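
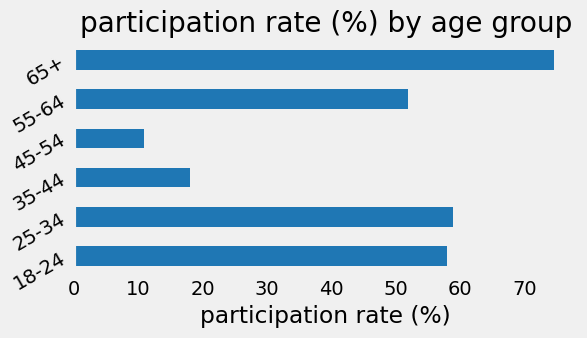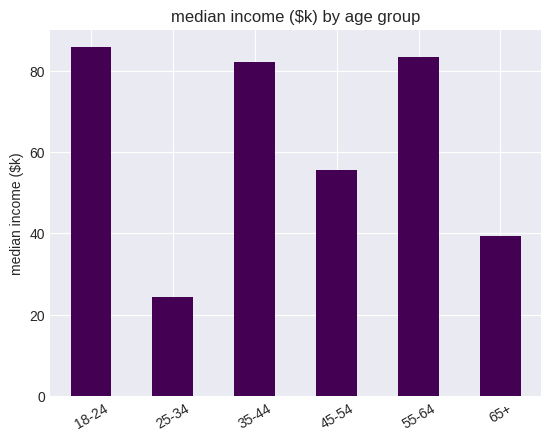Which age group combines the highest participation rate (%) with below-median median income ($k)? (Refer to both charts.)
Chart 2 median median income ($k) ≈ 70; below-median age groups: 25-34, 45-54, 65+. Among those, 65+ has the highest participation rate (%) (≈ 70).

65+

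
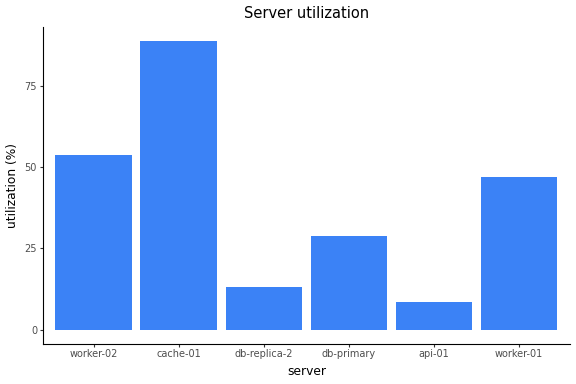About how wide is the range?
Max cache-01 ≈ 90, min api-01 ≈ 10; range ≈ 80.

≈ 80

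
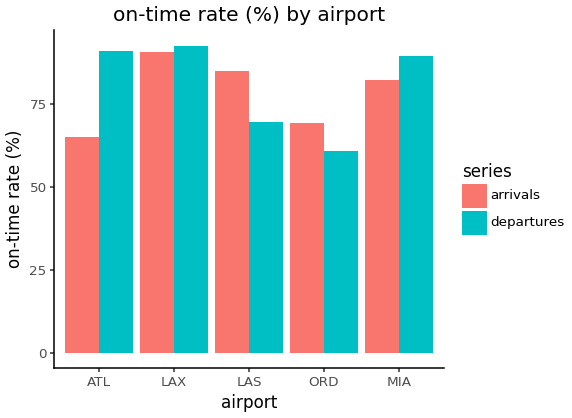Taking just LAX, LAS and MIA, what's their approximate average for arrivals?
≈ 87

(90 + 90 + 80) / 3 ≈ 87.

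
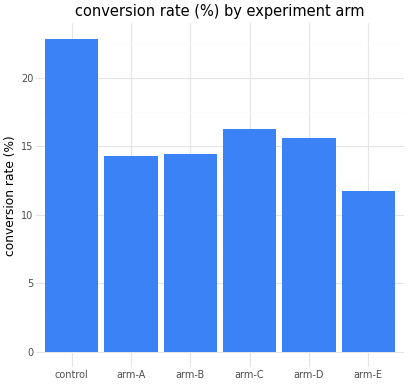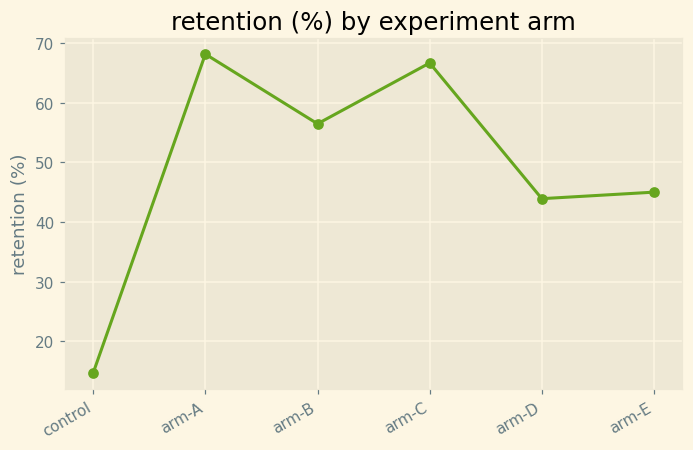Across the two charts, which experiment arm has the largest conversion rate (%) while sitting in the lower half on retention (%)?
control

Chart 2 median retention (%) ≈ 50; below-median experiment arms: control, arm-D, arm-E. Among those, control has the highest conversion rate (%) (≈ 25).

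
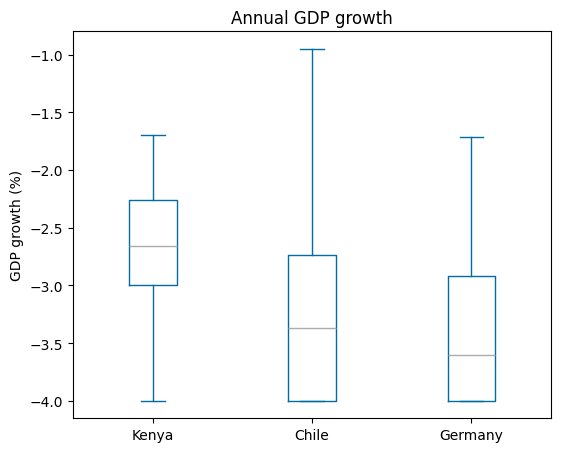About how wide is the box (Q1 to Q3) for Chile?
≈ 1.3

Q3 ≈ -2.7, Q1 ≈ -4.0; IQR ≈ 1.3.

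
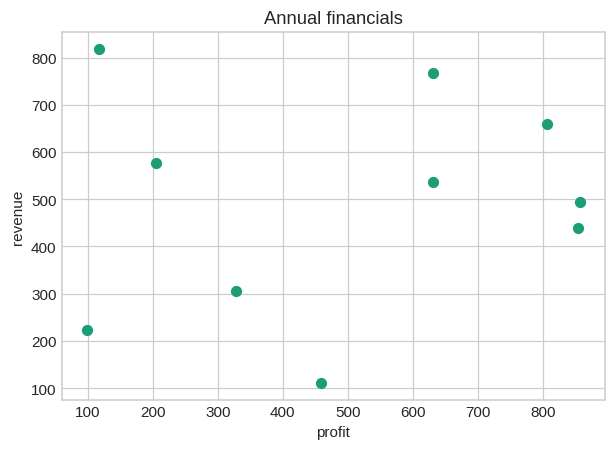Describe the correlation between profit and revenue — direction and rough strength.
no clear correlation

Points are roughly uncorrelated; weak (|r| ≈ 0.1).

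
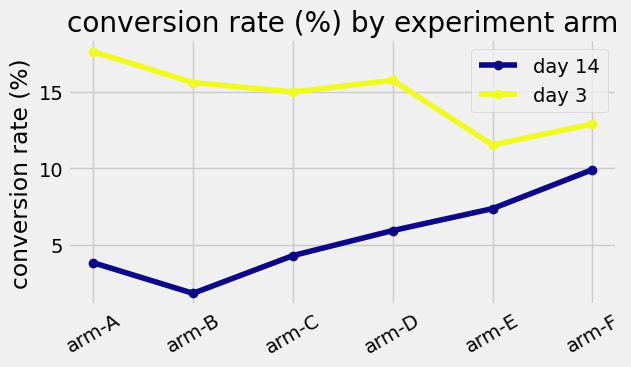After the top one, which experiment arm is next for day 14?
arm-E

Top 3 for day 14: arm-F ≈ 10, arm-E ≈ 8, arm-D ≈ 6.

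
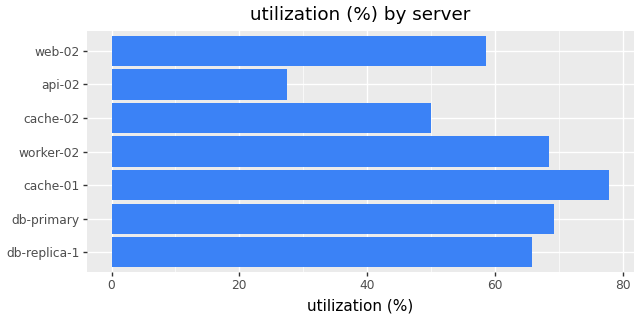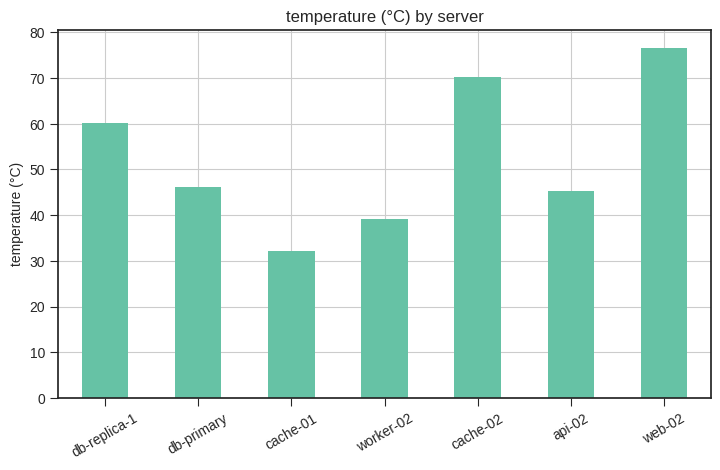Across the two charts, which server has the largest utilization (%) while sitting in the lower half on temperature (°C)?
Chart 2 median temperature (°C) ≈ 50; below-median servers: cache-01, worker-02, api-02. Among those, cache-01 has the highest utilization (%) (≈ 80).

cache-01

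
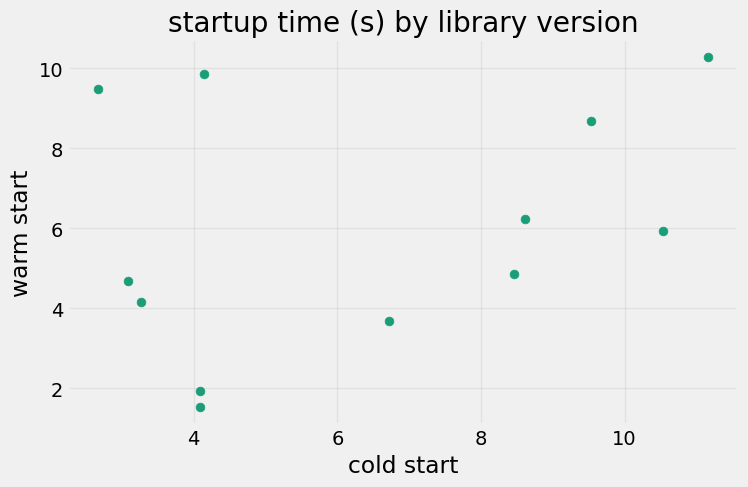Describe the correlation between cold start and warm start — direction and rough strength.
positive, weak

Points are positively correlated; weak (|r| ≈ 0.3).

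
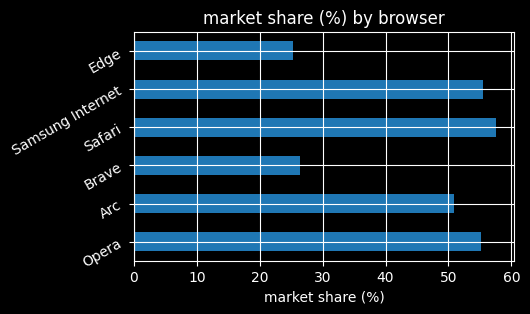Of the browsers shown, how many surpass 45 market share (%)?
Above 45: Opera, Arc, Safari, Samsung Internet.

4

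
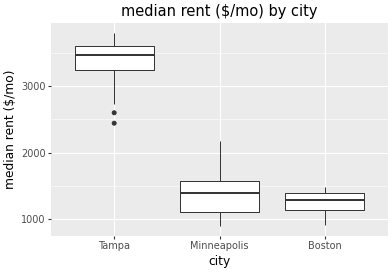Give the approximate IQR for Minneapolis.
Q3 ≈ 1600, Q1 ≈ 1200; IQR ≈ 400.

≈ 400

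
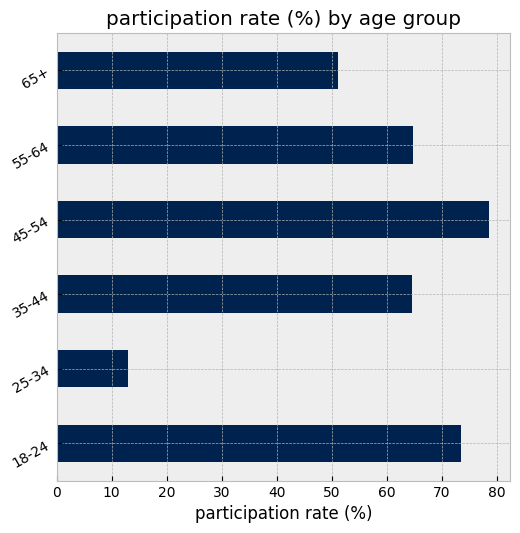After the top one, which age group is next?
Top 3: 45-54 ≈ 80, 18-24 ≈ 70, 55-64 ≈ 60.

18-24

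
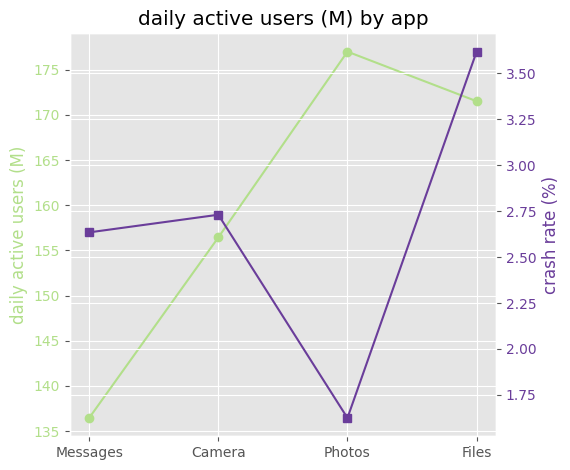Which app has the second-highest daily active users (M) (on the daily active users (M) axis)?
Files

Top 3 (on the daily active users (M) axis): Photos ≈ 175, Files ≈ 170, Camera ≈ 155.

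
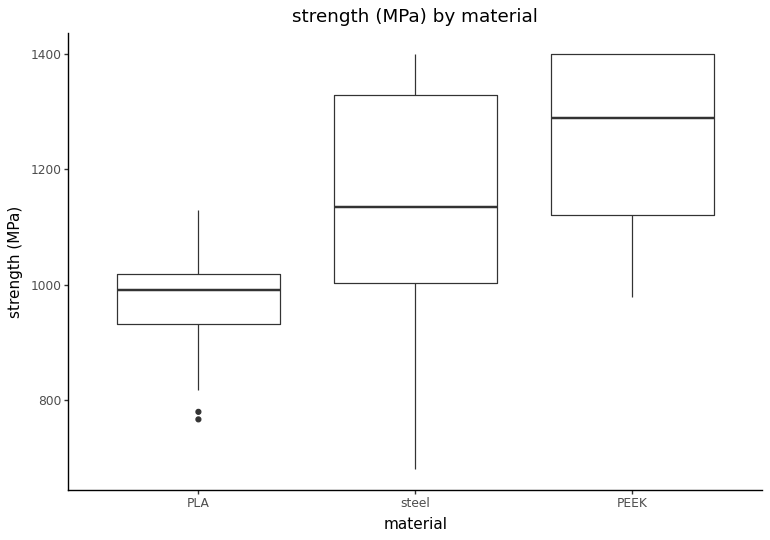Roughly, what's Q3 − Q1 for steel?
≈ 350

Q3 ≈ 1350, Q1 ≈ 1000; IQR ≈ 350.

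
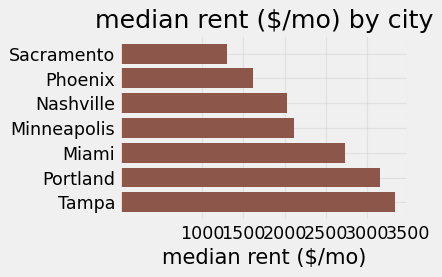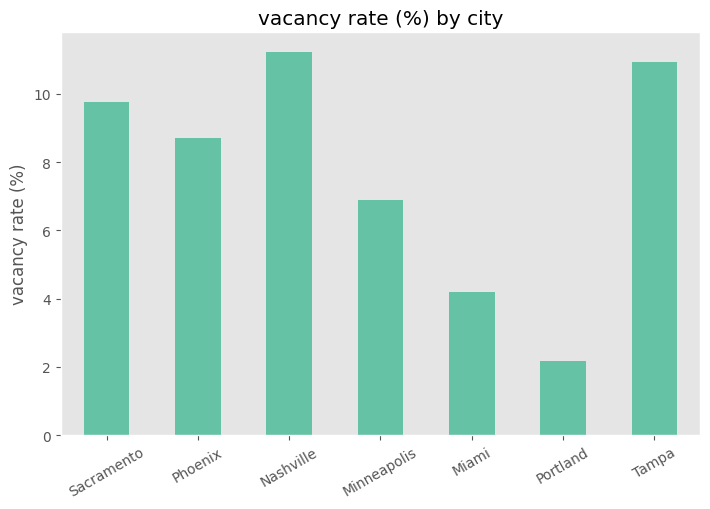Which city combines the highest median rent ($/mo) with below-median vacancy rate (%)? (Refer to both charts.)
Portland

Chart 2 median vacancy rate (%) ≈ 8; below-median cities: Minneapolis, Miami, Portland. Among those, Portland has the highest median rent ($/mo) (≈ 3000).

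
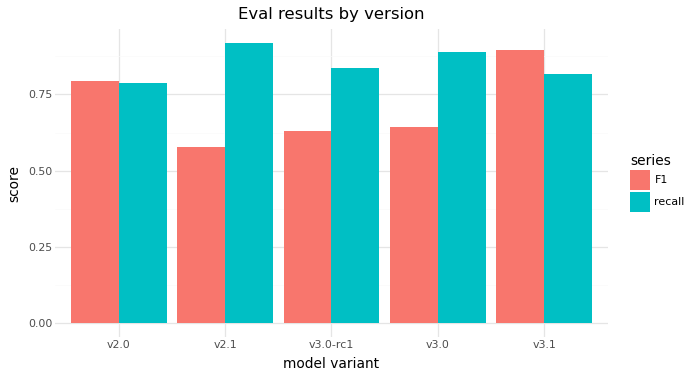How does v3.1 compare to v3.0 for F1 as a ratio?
≈ 1.5×

v3.1 ≈ 0.9, v3.0 ≈ 0.6; 0.9/0.6 ≈ 1.5.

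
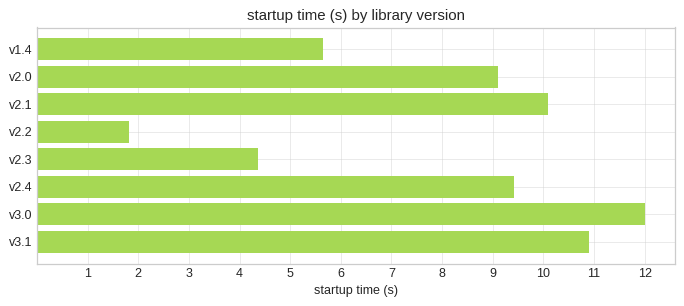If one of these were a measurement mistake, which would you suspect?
v2.2

v2.2 ≈ 2; the rest sit between ≈ 4 and ≈ 12.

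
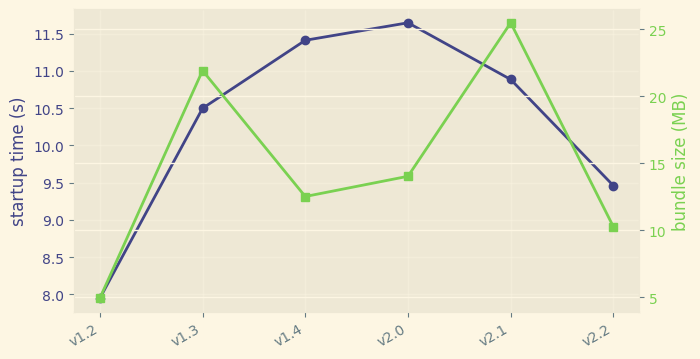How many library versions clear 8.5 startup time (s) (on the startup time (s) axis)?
5

Above 8.5: v1.3, v1.4, v2.0, v2.1, v2.2.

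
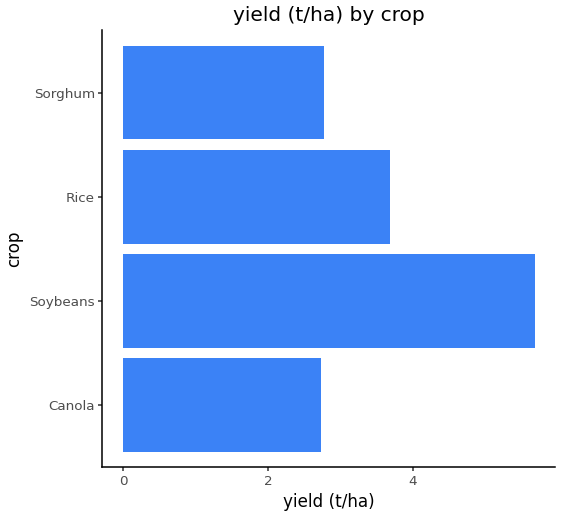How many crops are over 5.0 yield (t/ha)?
Above 5.0: Soybeans.

1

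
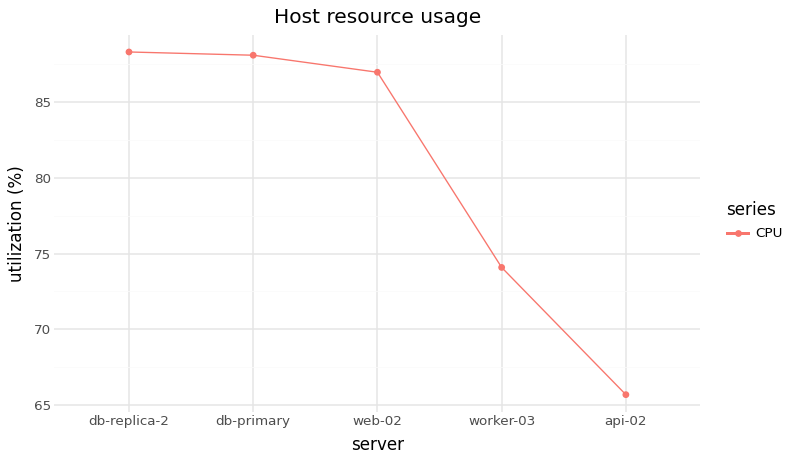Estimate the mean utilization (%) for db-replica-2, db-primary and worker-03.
≈ 83

(88 + 88 + 74) / 3 ≈ 83.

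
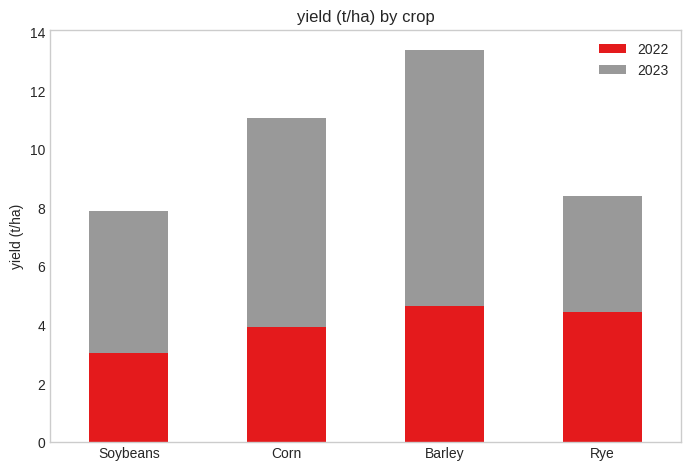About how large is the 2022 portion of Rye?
≈ 4

2022 top ≈ 4, bottom ≈ 0; segment ≈ 4.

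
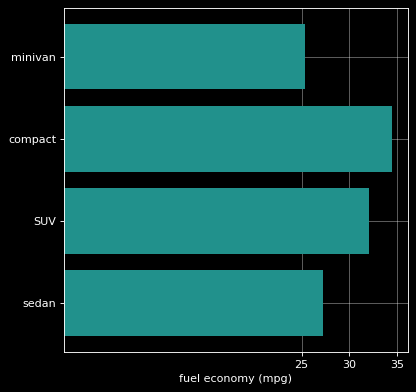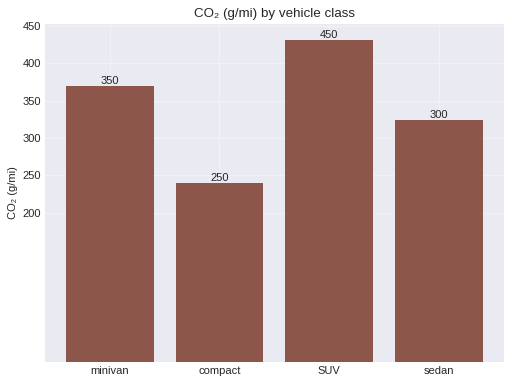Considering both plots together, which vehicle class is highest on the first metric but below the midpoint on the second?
Chart 2 median CO₂ (g/mi) ≈ 350; below-median vehicle classes: compact, sedan. Among those, compact has the highest fuel economy (mpg) (≈ 35).

compact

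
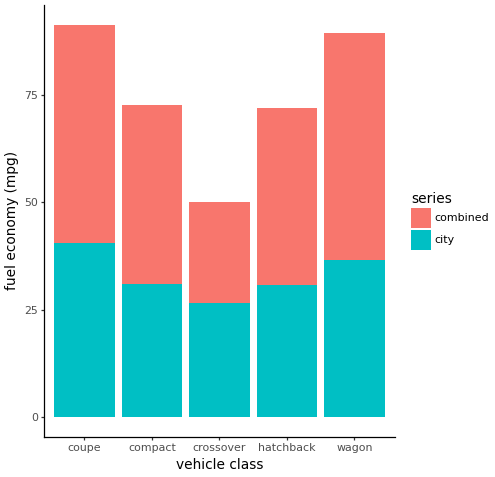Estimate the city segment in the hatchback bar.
≈ 30

city top ≈ 30, bottom ≈ 0; segment ≈ 30.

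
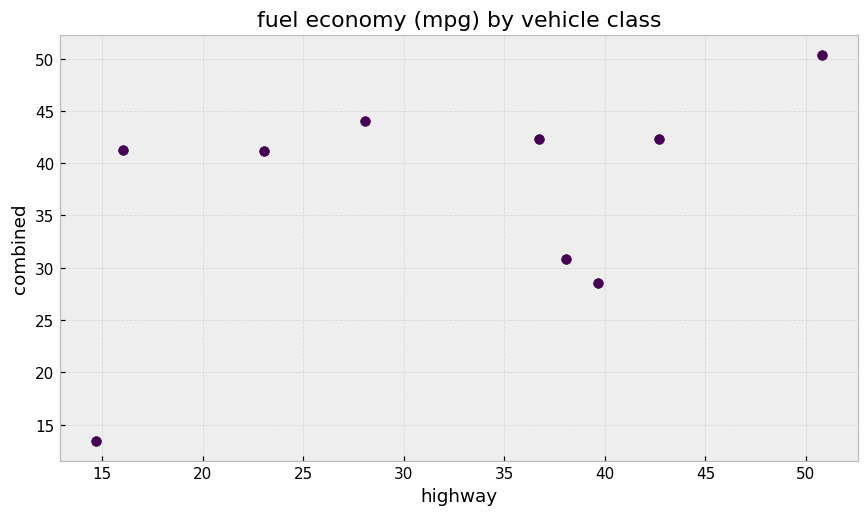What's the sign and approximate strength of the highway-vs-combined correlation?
positive, moderate

Points are positively correlated; moderate (|r| ≈ 0.5).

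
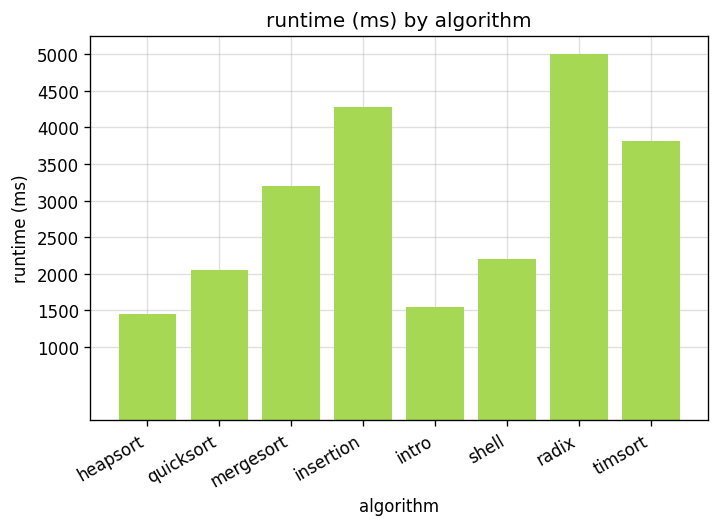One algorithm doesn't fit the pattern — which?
radix ≈ 5000; the rest sit between ≈ 1500 and ≈ 4500.

radix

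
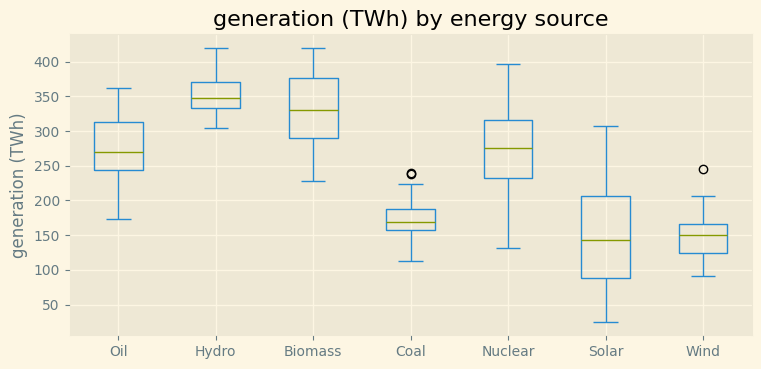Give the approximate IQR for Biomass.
Q3 ≈ 380, Q1 ≈ 300; IQR ≈ 80.

≈ 80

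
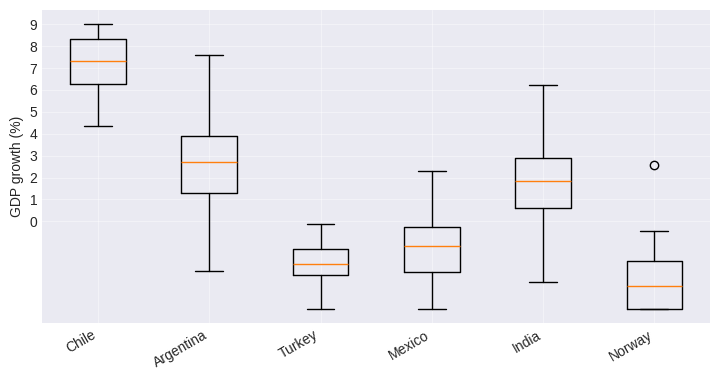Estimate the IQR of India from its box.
Q3 ≈ 3, Q1 ≈ 1; IQR ≈ 2.

≈ 2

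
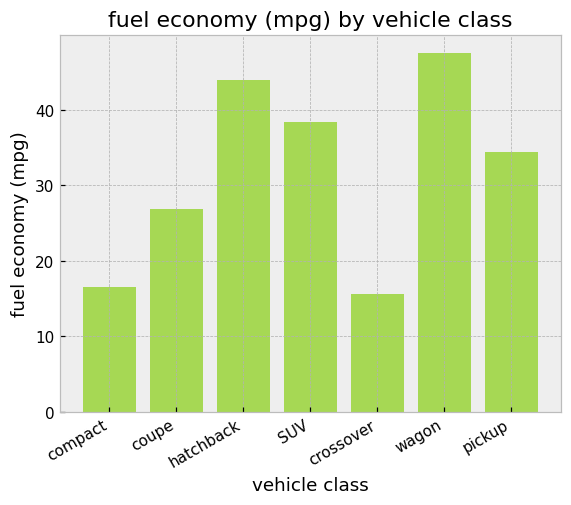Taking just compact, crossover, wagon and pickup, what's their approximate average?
≈ 29

(15 + 15 + 50 + 35) / 4 ≈ 29.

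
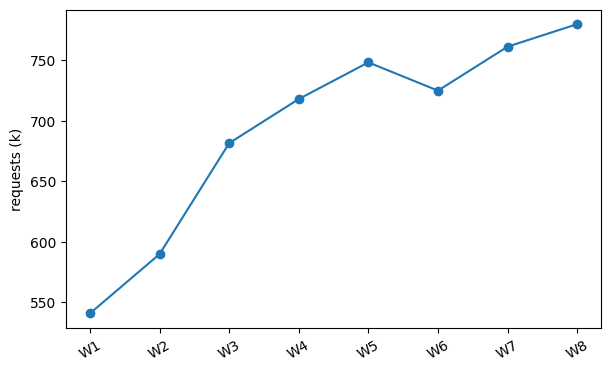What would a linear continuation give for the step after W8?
≈ 810

Last three: 720, 760, 780 → slope ≈ 30/step → next ≈ 810.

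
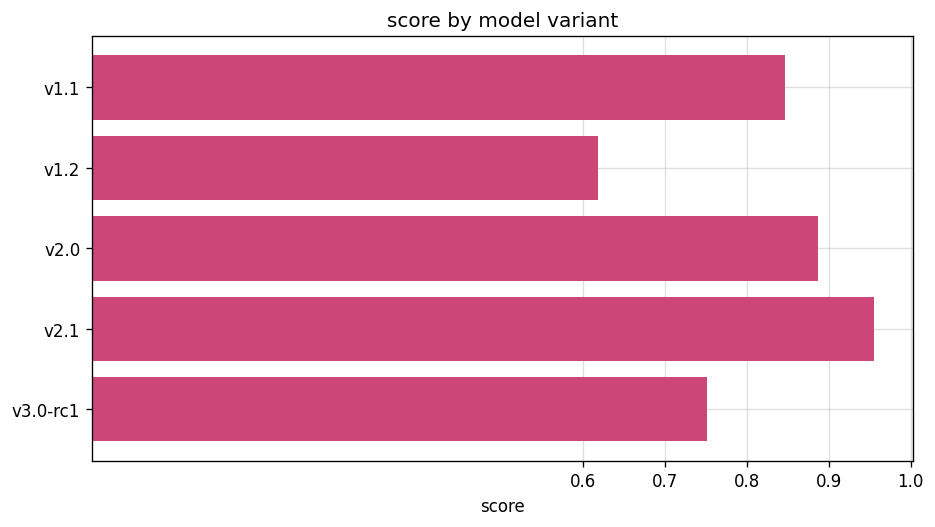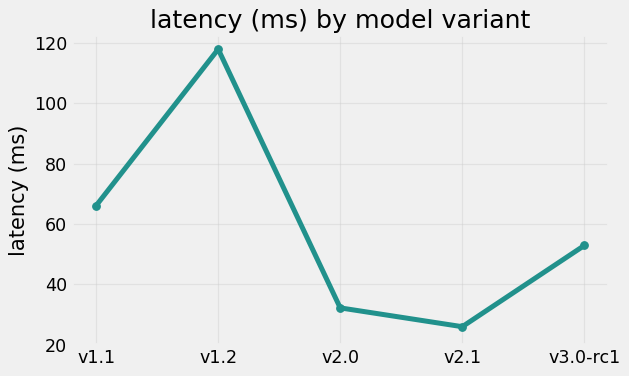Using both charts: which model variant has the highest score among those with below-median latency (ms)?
Chart 2 median latency (ms) ≈ 60; below-median model variants: v2.0, v2.1. Among those, v2.1 has the highest score (≈ 1).

v2.1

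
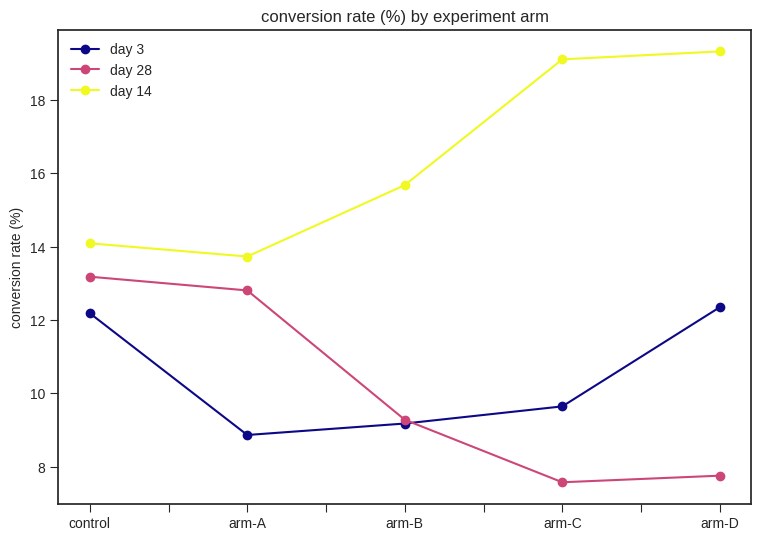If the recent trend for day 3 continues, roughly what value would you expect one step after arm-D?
≈ 13.5

Last three: 9, 10, 12 → slope ≈ 1.5/step → next ≈ 13.5.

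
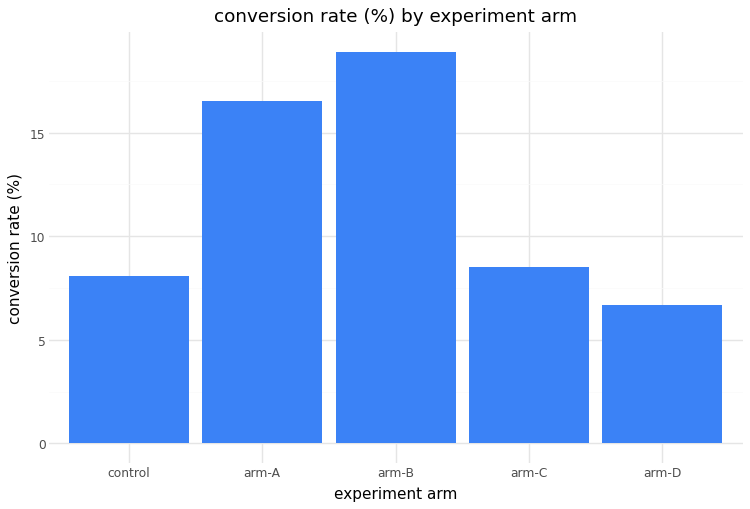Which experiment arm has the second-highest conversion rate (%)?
Top 3: arm-B ≈ 18, arm-A ≈ 16, arm-C ≈ 8.

arm-A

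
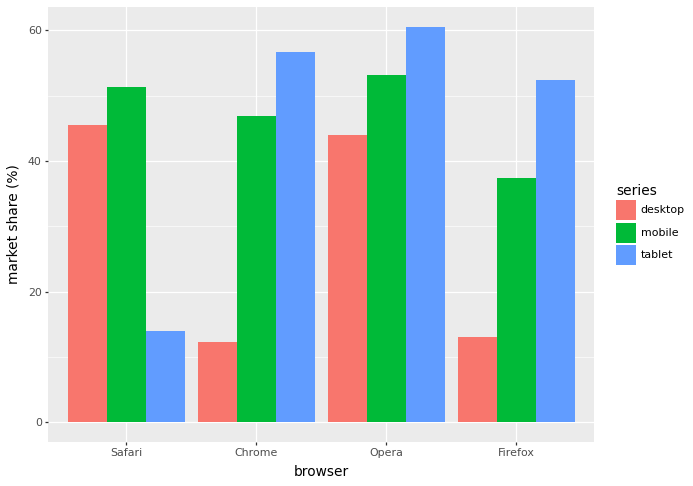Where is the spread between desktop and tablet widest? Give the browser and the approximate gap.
Chrome: desktop ≈ 10, tablet ≈ 60 → gap ≈ 50. Next-largest (Firefox) is only ≈ 40.

Chrome, ≈ 50 %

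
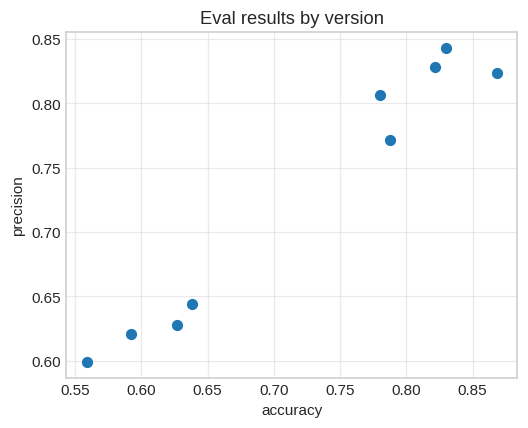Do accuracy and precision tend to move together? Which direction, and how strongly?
Points are positively correlated; strong (|r| ≈ 1.0).

positive, strong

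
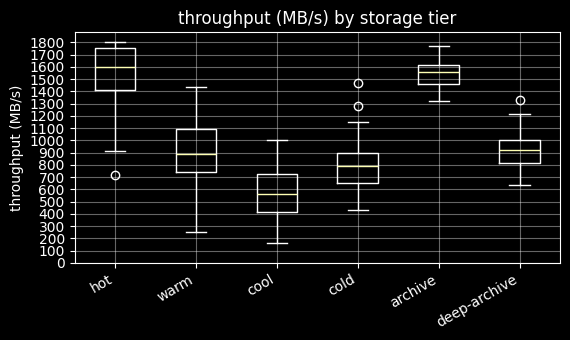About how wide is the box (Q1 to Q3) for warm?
Q3 ≈ 1100, Q1 ≈ 700; IQR ≈ 400.

≈ 400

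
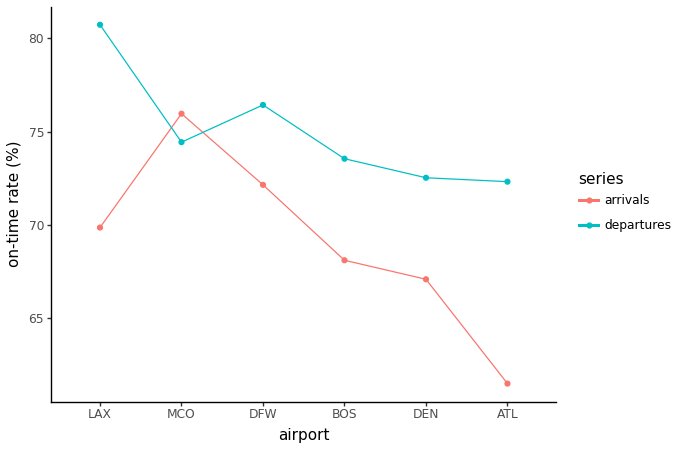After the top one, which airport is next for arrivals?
Top 3 for arrivals: MCO ≈ 76, DFW ≈ 72, LAX ≈ 70.

DFW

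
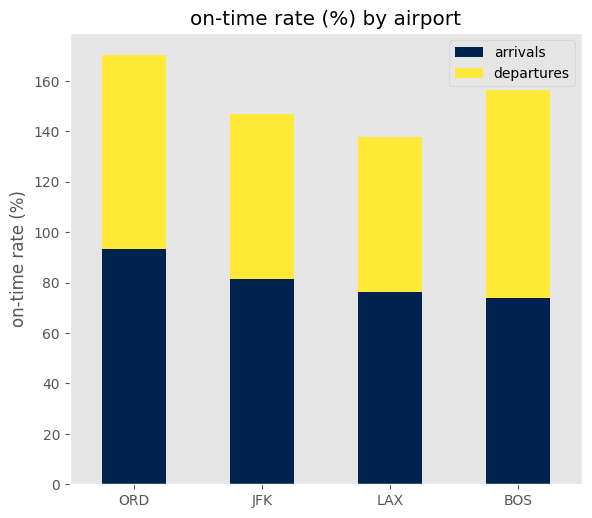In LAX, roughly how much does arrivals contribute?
≈ 80

arrivals top ≈ 80, bottom ≈ 0; segment ≈ 80.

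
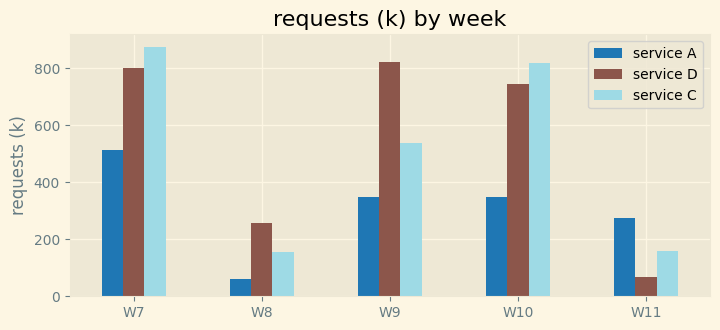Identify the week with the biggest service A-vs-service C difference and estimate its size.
W10: service A ≈ 300, service C ≈ 800 → gap ≈ 500. Next-largest (W7) is only ≈ 400.

W10, ≈ 500 k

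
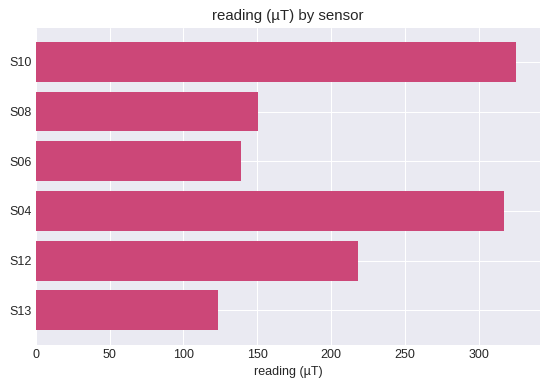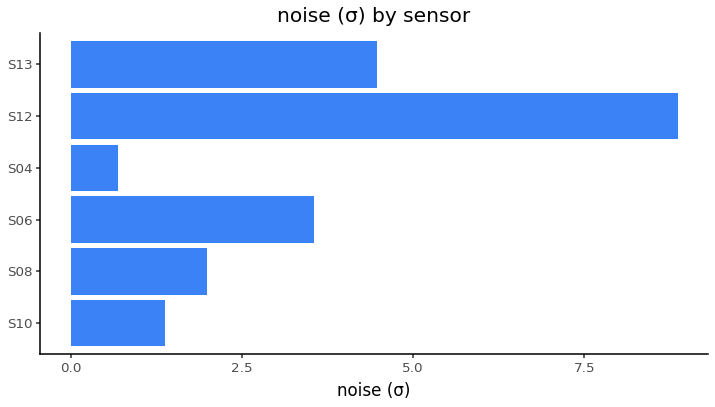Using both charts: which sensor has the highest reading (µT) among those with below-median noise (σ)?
S10

Chart 2 median noise (σ) ≈ 3; below-median sensors: S10, S08, S04. Among those, S10 has the highest reading (µT) (≈ 350).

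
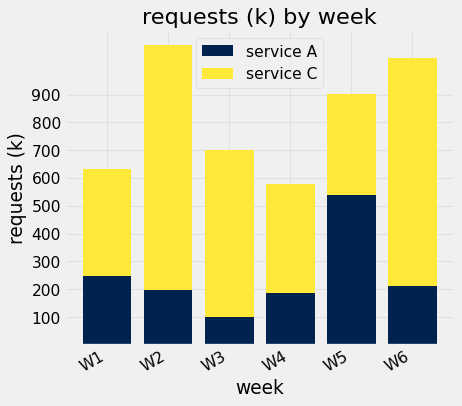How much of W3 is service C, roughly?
≈ 600

service C top ≈ 700, bottom ≈ 100; segment ≈ 600.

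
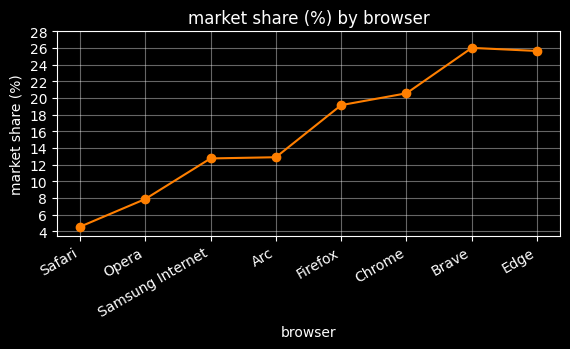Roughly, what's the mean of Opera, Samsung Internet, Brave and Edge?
(8 + 12 + 26 + 26) / 4 ≈ 18.

≈ 18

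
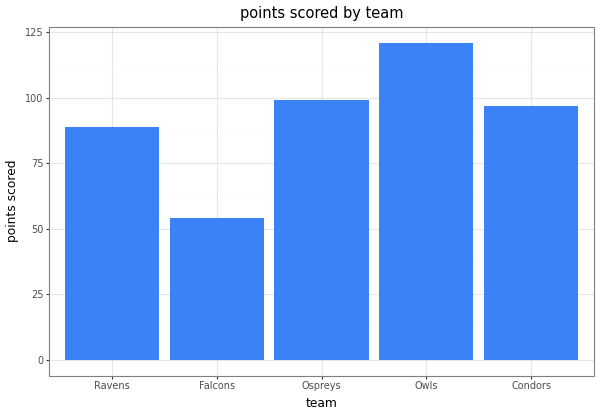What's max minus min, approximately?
Max Owls ≈ 120, min Falcons ≈ 60; range ≈ 60.

≈ 60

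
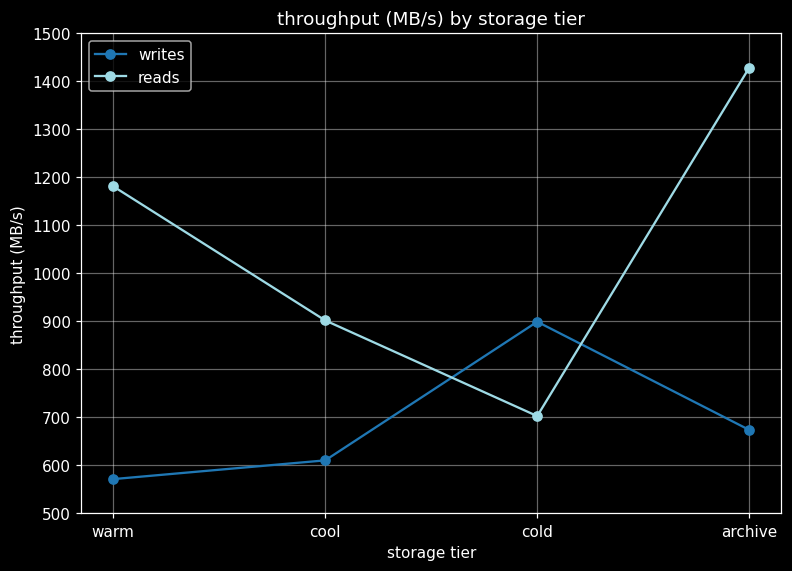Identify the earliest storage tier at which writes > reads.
cool: writes ≈ 600 vs reads ≈ 900 (not yet); cold: writes ≈ 900 vs reads ≈ 700 (first crossover).

cold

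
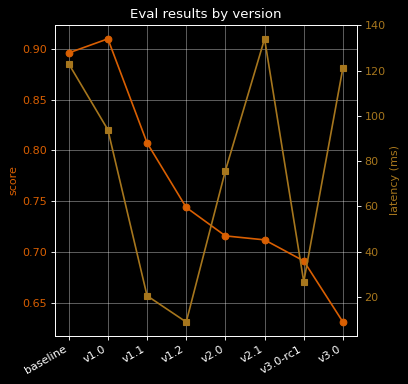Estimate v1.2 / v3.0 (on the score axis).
≈ 1.15×

v1.2 ≈ 0.75, v3.0 ≈ 0.65; 0.75/0.65 ≈ 1.15.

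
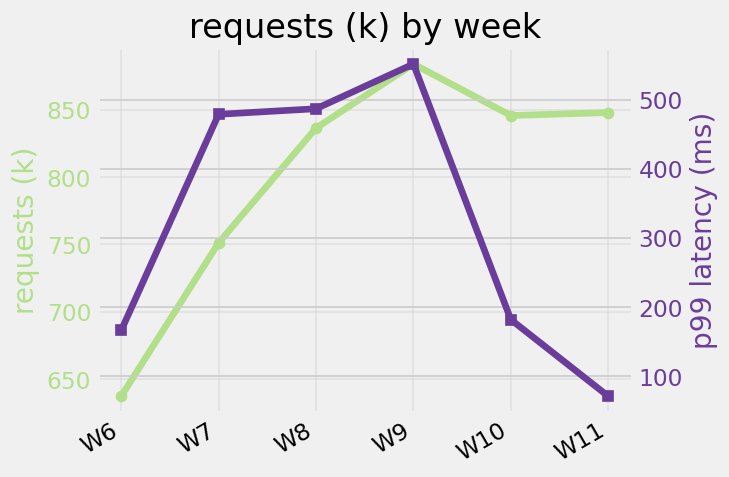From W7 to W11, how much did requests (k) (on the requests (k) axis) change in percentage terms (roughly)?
≈ +13.3%

W7 ≈ 750, W11 ≈ 850; (850 − 750) / 750 ≈ +13.3%.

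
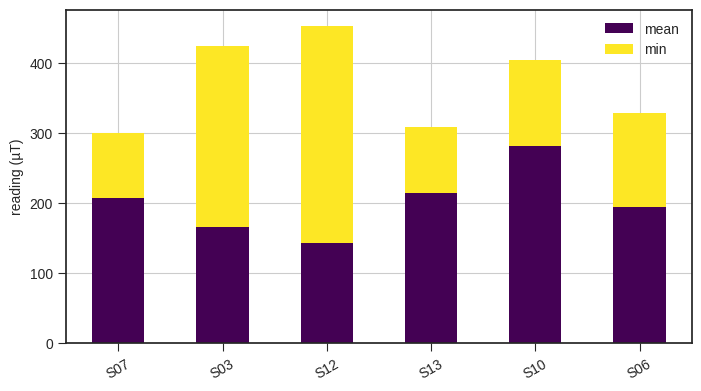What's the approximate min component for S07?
≈ 100

min top ≈ 300, bottom ≈ 200; segment ≈ 100.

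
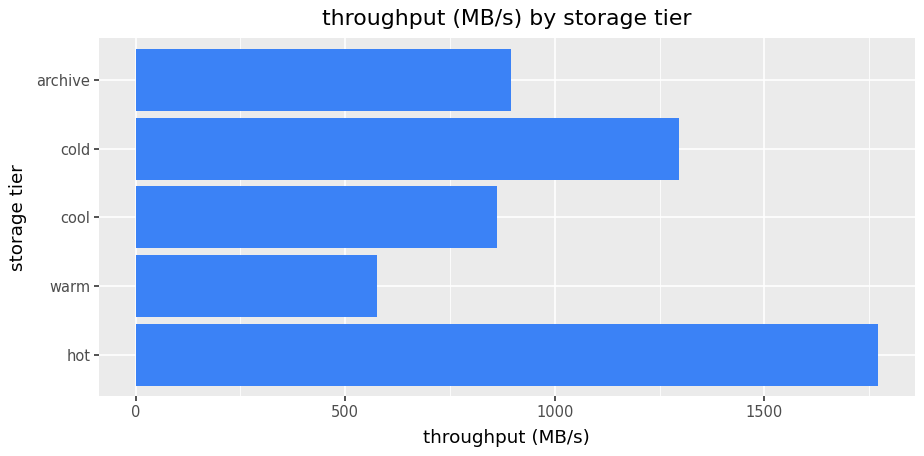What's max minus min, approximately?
≈ 1200

Max hot ≈ 1800, min warm ≈ 600; range ≈ 1200.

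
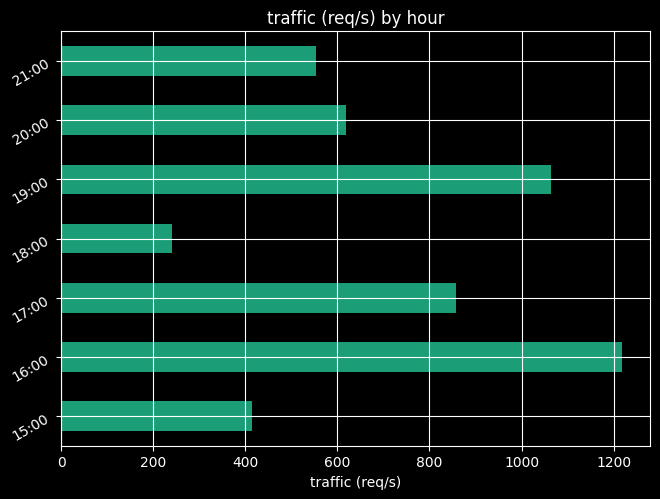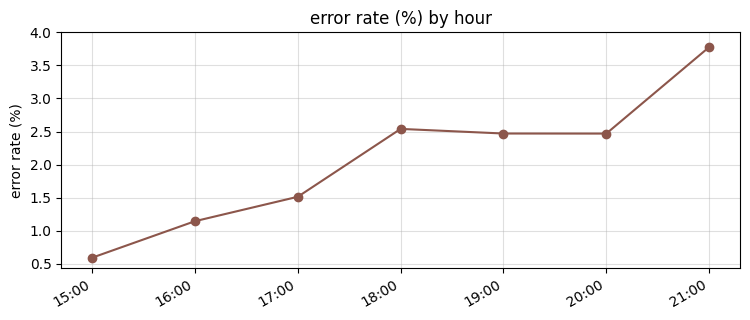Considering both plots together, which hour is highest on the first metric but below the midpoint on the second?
16:00

Chart 2 median error rate (%) ≈ 2.5; below-median hours: 15:00, 16:00, 17:00. Among those, 16:00 has the highest traffic (req/s) (≈ 1200).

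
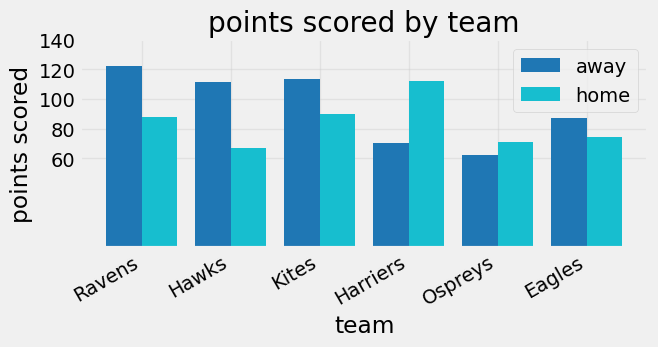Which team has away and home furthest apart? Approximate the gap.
Hawks, ≈ 60

Hawks: away ≈ 120, home ≈ 60 → gap ≈ 60. Next-largest (Harriers) is only ≈ 40.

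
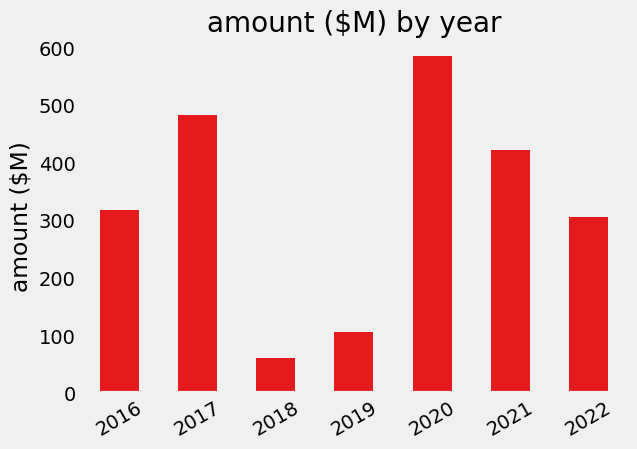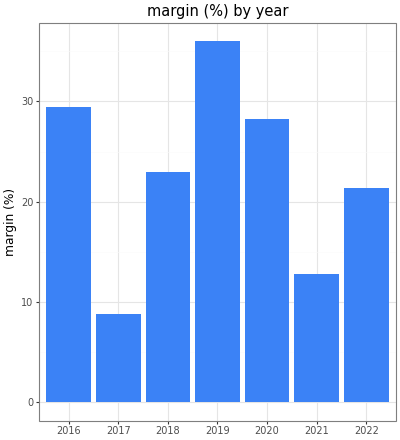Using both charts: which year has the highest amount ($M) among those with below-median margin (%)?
2017

Chart 2 median margin (%) ≈ 25; below-median years: 2017, 2021, 2022. Among those, 2017 has the highest amount ($M) (≈ 500).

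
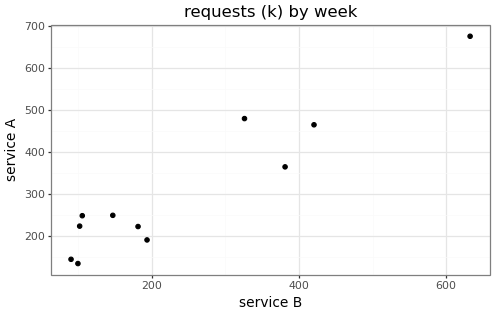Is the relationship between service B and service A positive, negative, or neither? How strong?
positive, strong

Points are positively correlated; strong (|r| ≈ 0.9).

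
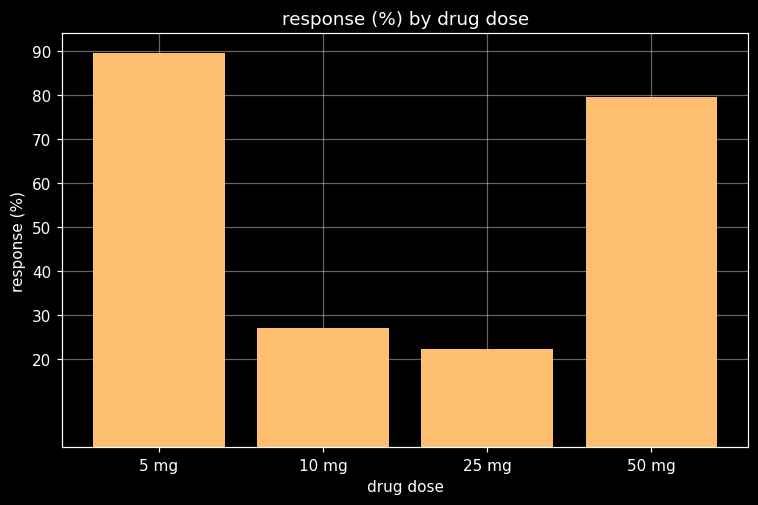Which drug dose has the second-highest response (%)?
50 mg

Top 3: 5 mg ≈ 90, 50 mg ≈ 80, 10 mg ≈ 30.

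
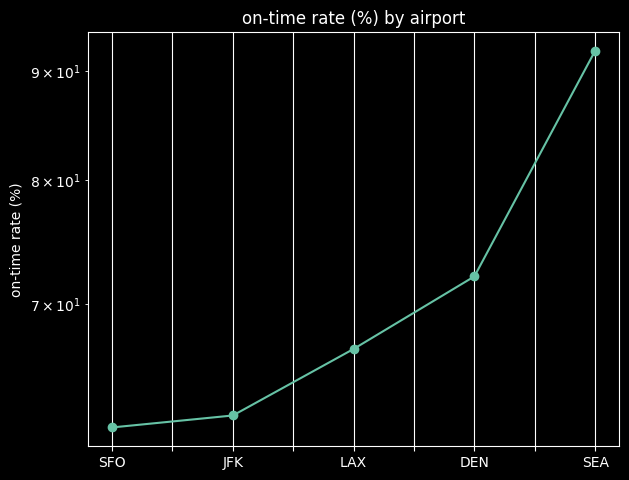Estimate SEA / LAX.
≈ 1.38×

SEA ≈ 90, LAX ≈ 65; 90/65 ≈ 1.38.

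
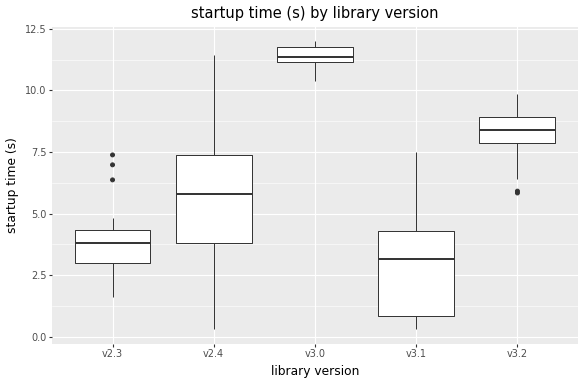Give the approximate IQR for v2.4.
Q3 ≈ 7, Q1 ≈ 4; IQR ≈ 3.

≈ 3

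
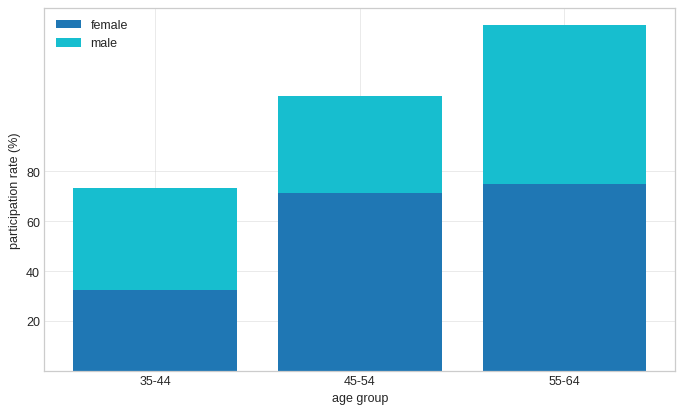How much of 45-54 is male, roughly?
≈ 40

male top ≈ 120, bottom ≈ 80; segment ≈ 40.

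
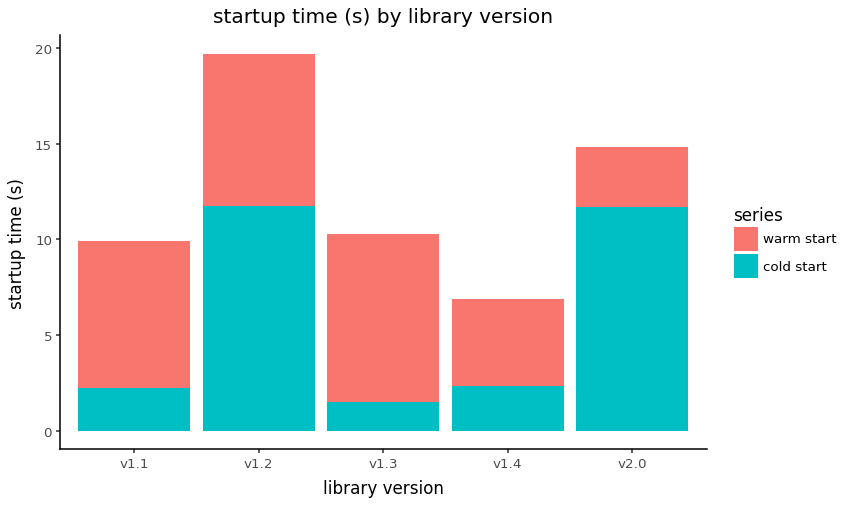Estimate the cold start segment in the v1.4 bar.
cold start top ≈ 2, bottom ≈ 0; segment ≈ 2.

≈ 2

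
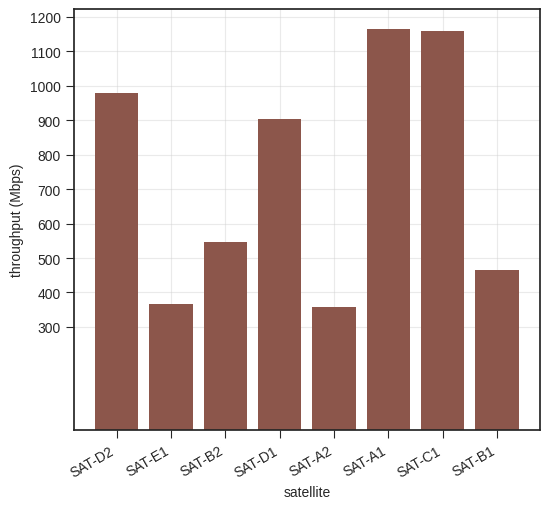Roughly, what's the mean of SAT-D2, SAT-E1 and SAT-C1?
≈ 867

(1000 + 400 + 1200) / 3 ≈ 867.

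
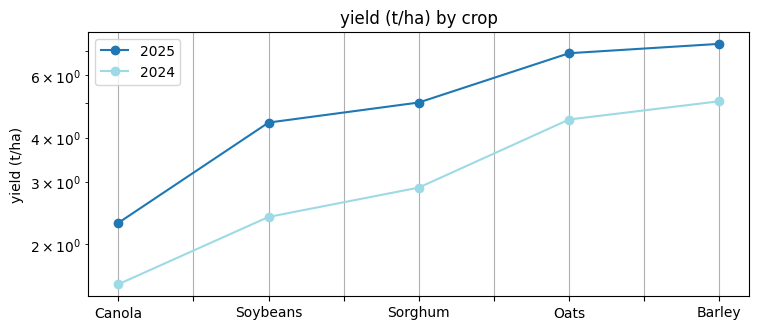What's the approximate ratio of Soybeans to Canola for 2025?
≈ 1.8×

Soybeans ≈ 4.5, Canola ≈ 2.5; 4.5/2.5 ≈ 1.8.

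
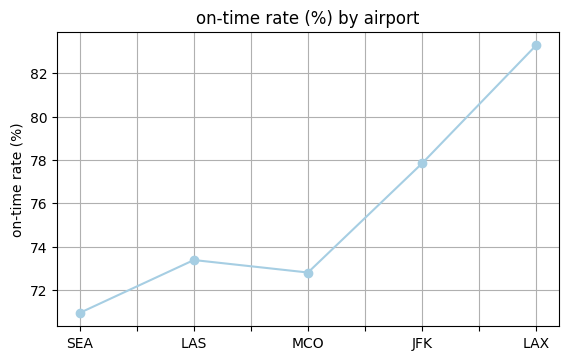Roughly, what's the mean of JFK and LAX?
(78 + 84) / 2 ≈ 81.

≈ 81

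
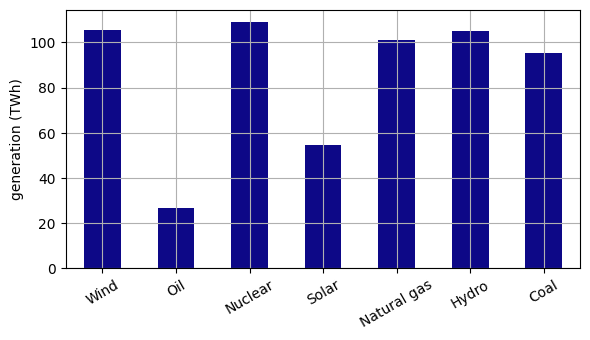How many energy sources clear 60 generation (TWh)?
Above 60: Wind, Nuclear, Natural gas, Hydro, Coal.

5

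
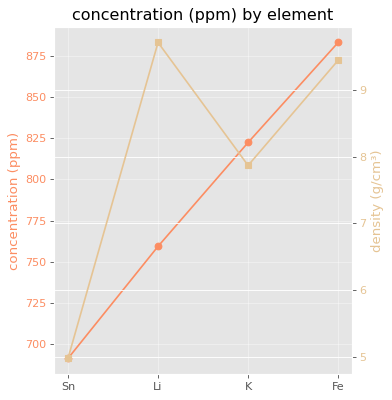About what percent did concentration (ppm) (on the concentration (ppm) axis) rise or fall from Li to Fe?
≈ +15.8%

Li ≈ 760, Fe ≈ 880; (880 − 760) / 760 ≈ +15.8%.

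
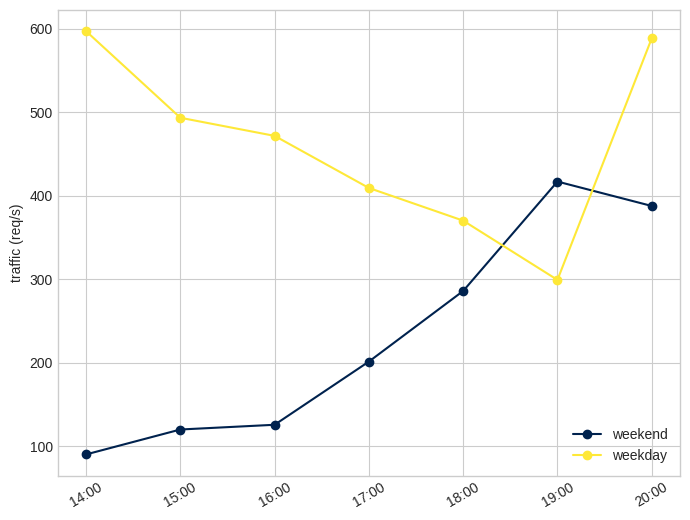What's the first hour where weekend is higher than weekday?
18:00: weekend ≈ 300 vs weekday ≈ 350 (not yet); 19:00: weekend ≈ 400 vs weekday ≈ 300 (first crossover).

19:00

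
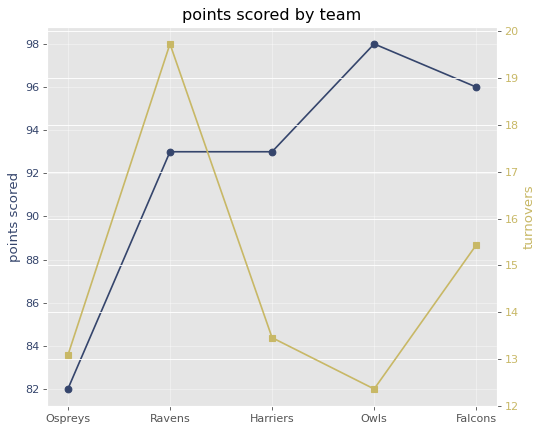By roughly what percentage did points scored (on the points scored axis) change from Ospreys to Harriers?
Ospreys ≈ 82, Harriers ≈ 92; (92 − 82) / 82 ≈ +12.2%.

≈ +12.2%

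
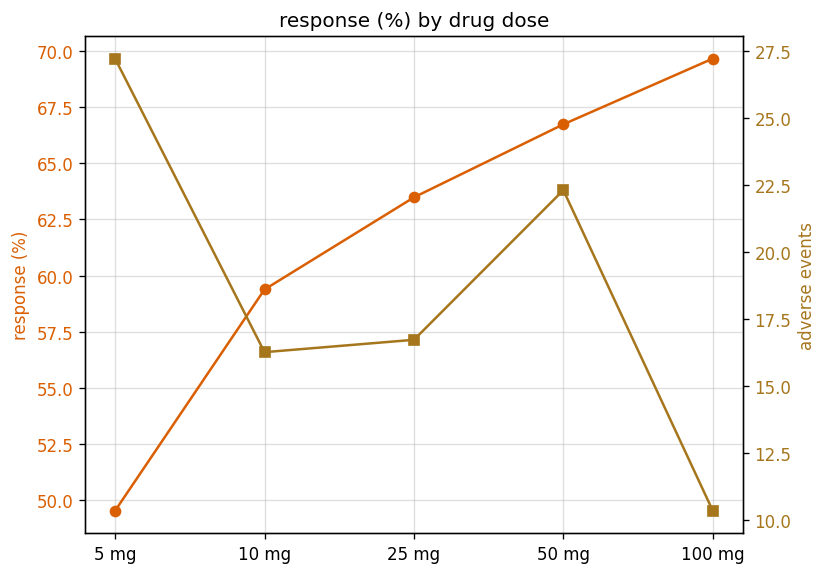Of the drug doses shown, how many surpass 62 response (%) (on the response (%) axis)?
Above 62: 25 mg, 50 mg, 100 mg.

3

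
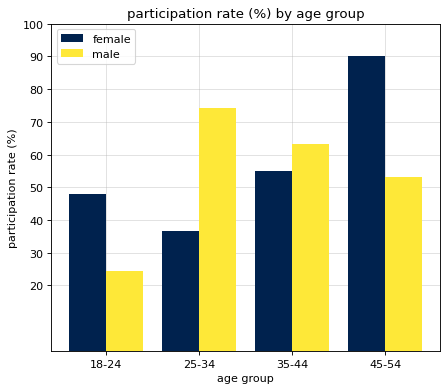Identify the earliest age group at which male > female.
18-24: male ≈ 20 vs female ≈ 50 (not yet); 25-34: male ≈ 70 vs female ≈ 40 (first crossover).

25-34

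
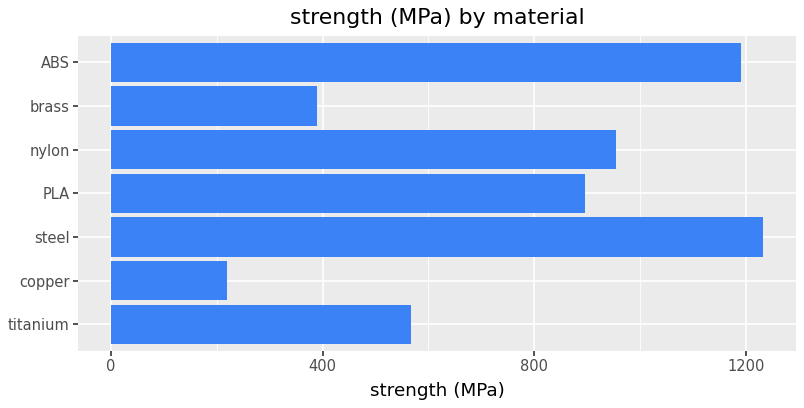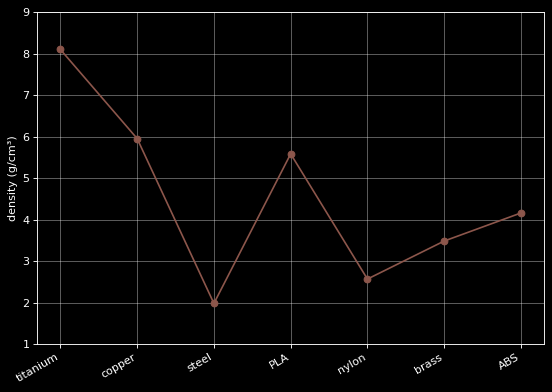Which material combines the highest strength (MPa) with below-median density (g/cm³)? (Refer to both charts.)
Chart 2 median density (g/cm³) ≈ 4; below-median materials: steel, nylon, brass. Among those, steel has the highest strength (MPa) (≈ 1200).

steel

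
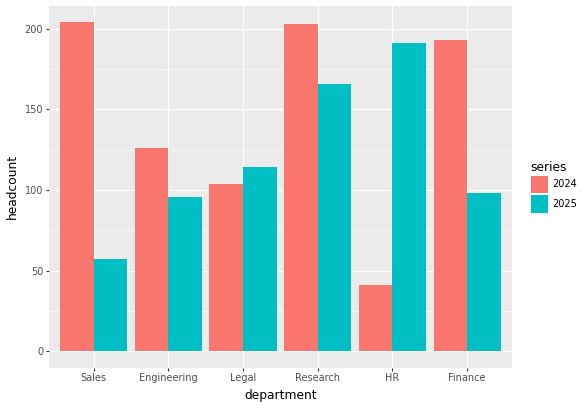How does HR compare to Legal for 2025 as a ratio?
≈ 1.67×

HR ≈ 200, Legal ≈ 120; 200/120 ≈ 1.67.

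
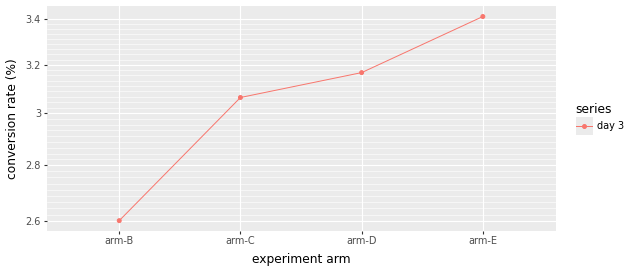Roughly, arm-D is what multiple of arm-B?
arm-D ≈ 3.2, arm-B ≈ 2.6; 3.2/2.6 ≈ 1.23.

≈ 1.23×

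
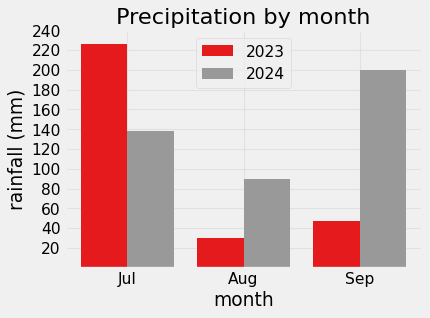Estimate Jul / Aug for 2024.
Jul ≈ 140, Aug ≈ 80; 140/80 ≈ 1.75.

≈ 1.75×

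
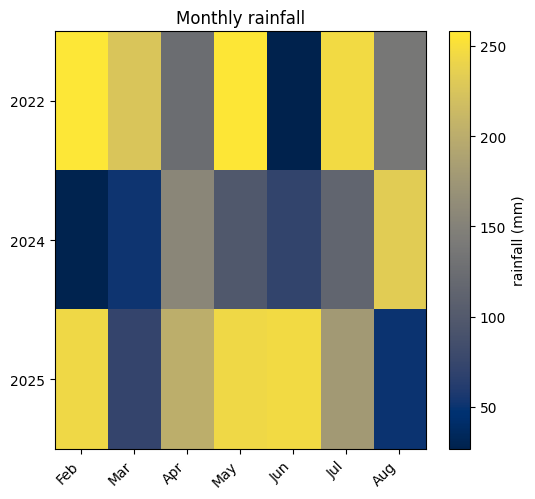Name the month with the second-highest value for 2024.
Apr

Top 3 for 2024: Aug ≈ 240, Apr ≈ 160, Jul ≈ 120.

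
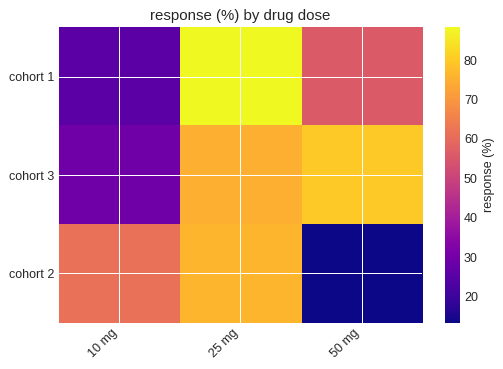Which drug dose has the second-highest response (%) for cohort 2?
10 mg

Top 3 for cohort 2: 25 mg ≈ 80, 10 mg ≈ 60, 50 mg ≈ 10.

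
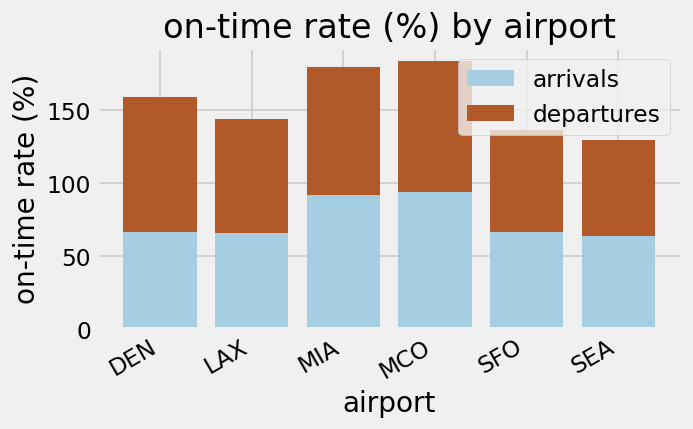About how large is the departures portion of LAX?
departures top ≈ 140, bottom ≈ 60; segment ≈ 80.

≈ 80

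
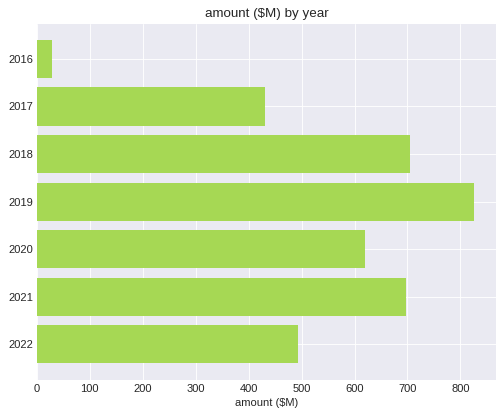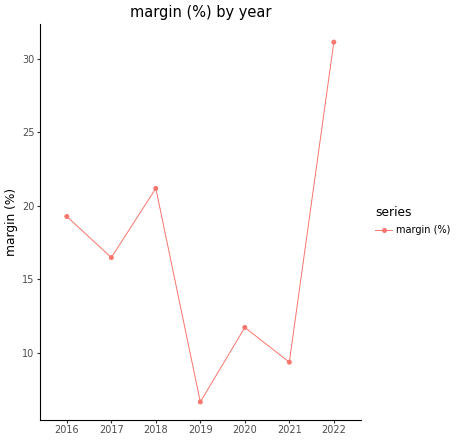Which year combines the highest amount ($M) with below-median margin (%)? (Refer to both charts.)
Chart 2 median margin (%) ≈ 15; below-median years: 2019, 2020, 2021. Among those, 2019 has the highest amount ($M) (≈ 800).

2019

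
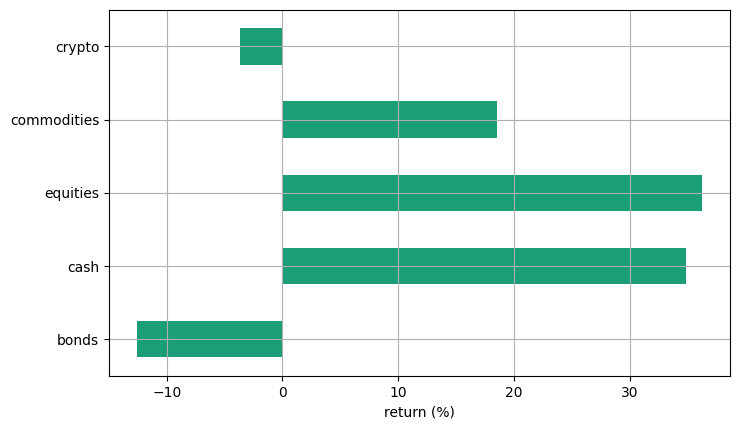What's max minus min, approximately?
Max equities ≈ 35, min bonds ≈ -15; range ≈ 50.

≈ 50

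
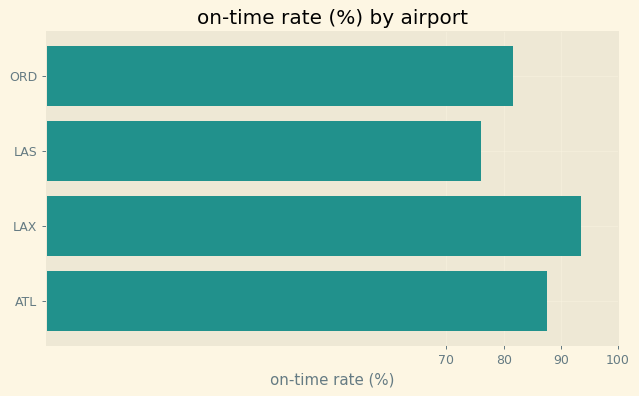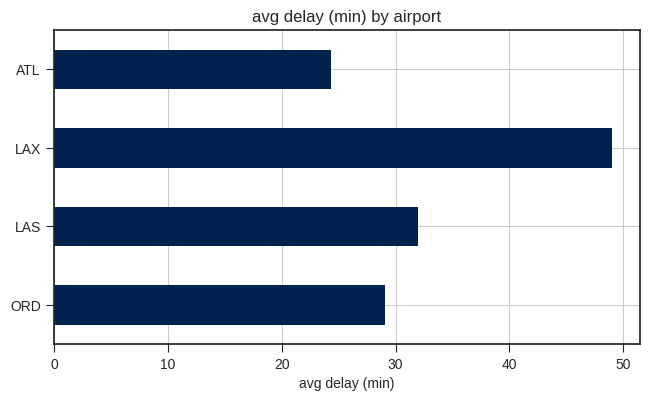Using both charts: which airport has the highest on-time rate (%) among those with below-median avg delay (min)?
Chart 2 median avg delay (min) ≈ 30; below-median airports: ORD, ATL. Among those, ATL has the highest on-time rate (%) (≈ 90).

ATL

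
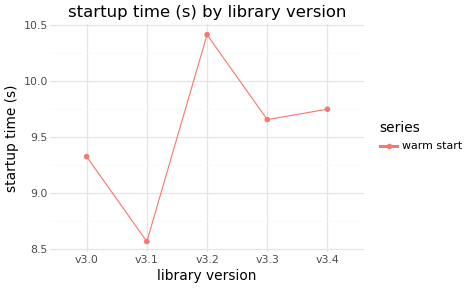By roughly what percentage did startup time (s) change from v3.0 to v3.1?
v3.0 ≈ 9.4, v3.1 ≈ 8.6; (8.6 − 9.4) / 9.4 ≈ -8.5%.

≈ -8.5%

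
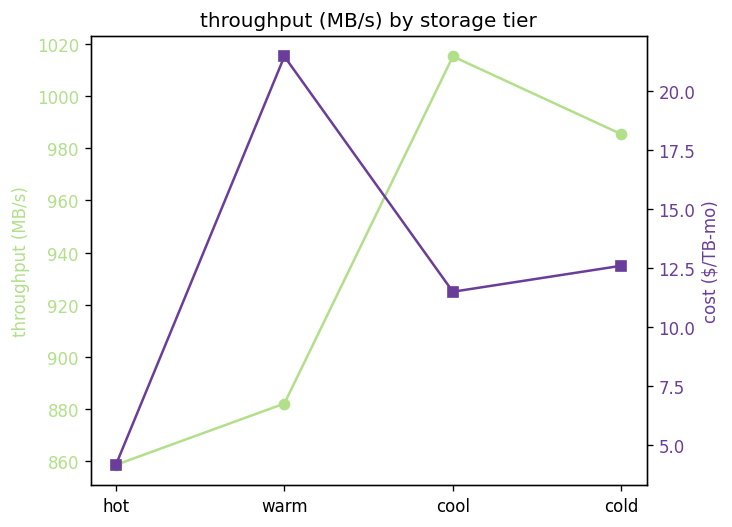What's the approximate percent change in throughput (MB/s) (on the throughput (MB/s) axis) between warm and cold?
≈ +11.4%

warm ≈ 880, cold ≈ 980; (980 − 880) / 880 ≈ +11.4%.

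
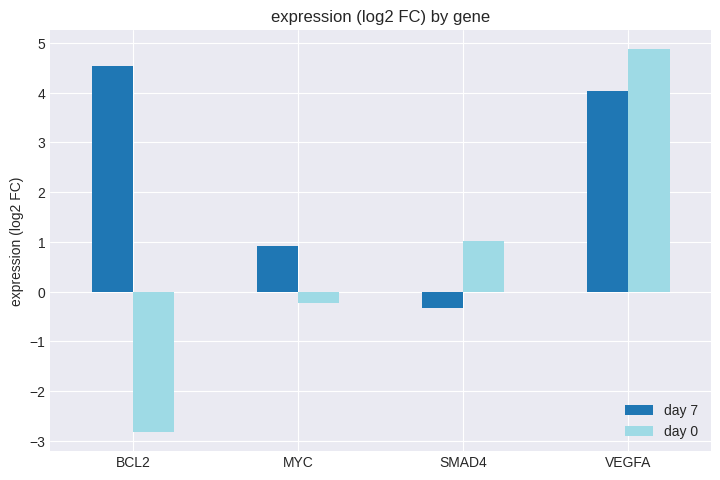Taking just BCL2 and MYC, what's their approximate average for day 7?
(5 + 1) / 2 ≈ 3.

≈ 3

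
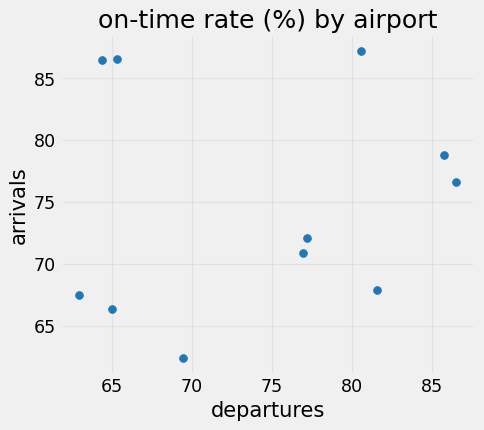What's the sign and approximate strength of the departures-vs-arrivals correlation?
Points are roughly uncorrelated; weak (|r| ≈ 0.1).

no clear correlation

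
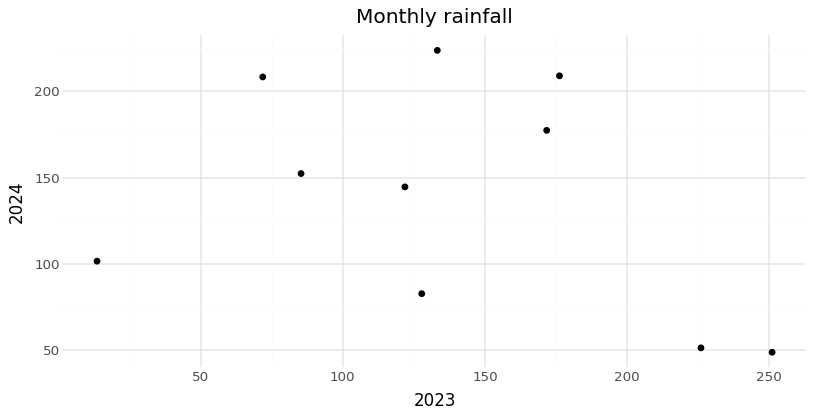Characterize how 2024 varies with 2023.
Points are negatively correlated; weak (|r| ≈ 0.3).

negative, weak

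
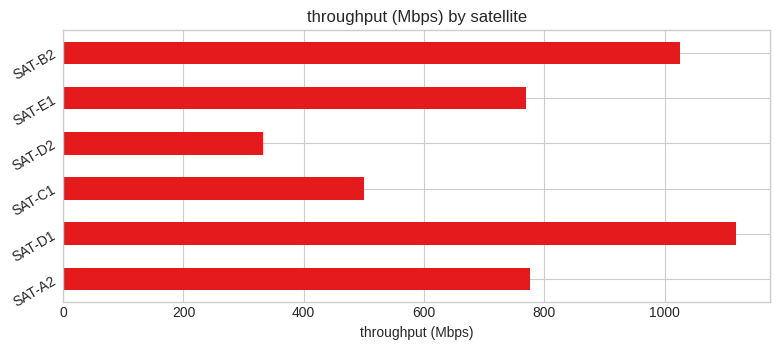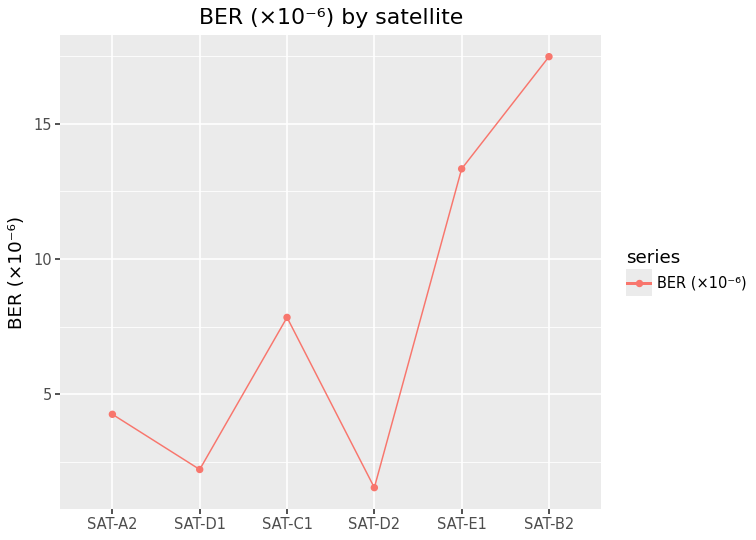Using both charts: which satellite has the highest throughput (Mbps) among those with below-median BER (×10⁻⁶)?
Chart 2 median BER (×10⁻⁶) ≈ 6; below-median satellites: SAT-A2, SAT-D1, SAT-D2. Among those, SAT-D1 has the highest throughput (Mbps) (≈ 1200).

SAT-D1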